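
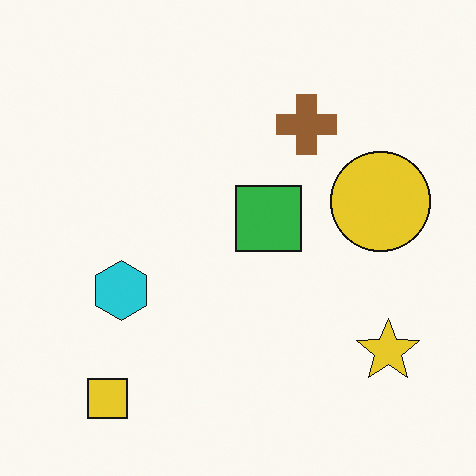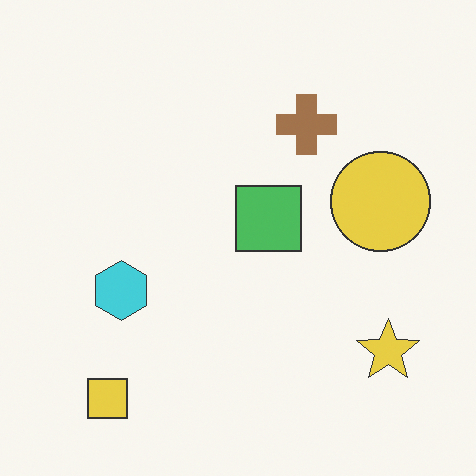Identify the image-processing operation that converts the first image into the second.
The transformation is: given slightly reduced contrast.

Tones are pushed toward mid-grey across the whole image — a global contrast change.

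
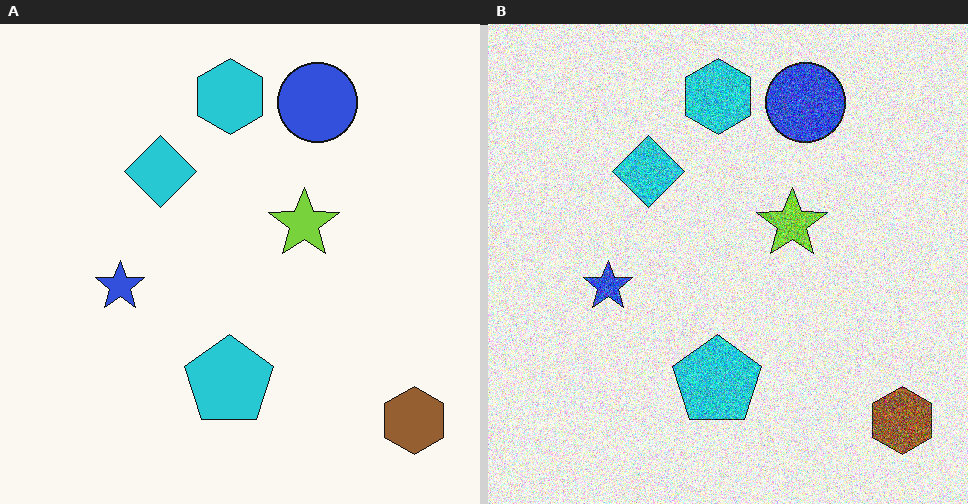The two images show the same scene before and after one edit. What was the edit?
Degraded with a thick layer of grain.

Random speckle covers the whole image, including the flat background.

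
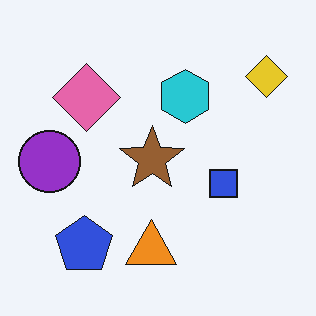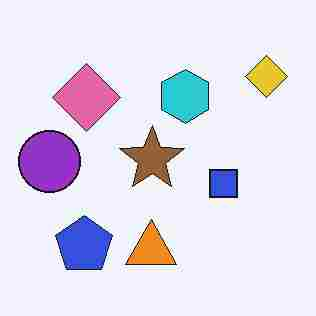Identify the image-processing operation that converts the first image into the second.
The transformation is: degraded with heavy JPEG compression.

Blocky 8×8 compression artifacts appear around shape edges and the flat background shows ringing — characteristic JPEG degradation.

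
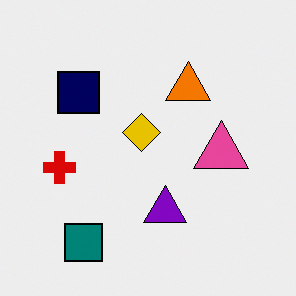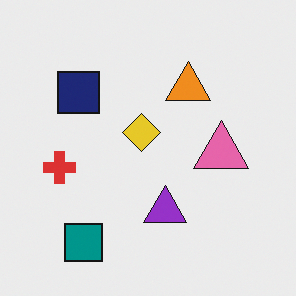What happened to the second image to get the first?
This is the original image given slightly increased contrast.

Tones are pushed away from mid-grey across the whole image — a global contrast change.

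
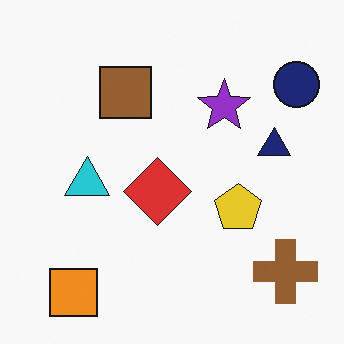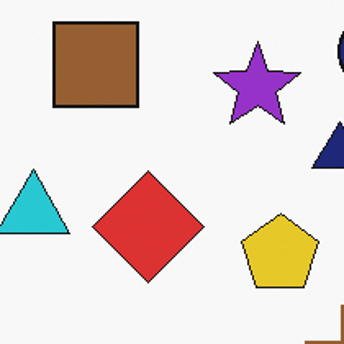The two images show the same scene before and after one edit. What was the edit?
Cropped to a noticeably smaller region and rescaled.

The visible shapes are larger and the field of view is narrower; shapes near the original edges may be partly or wholly outside the frame — a crop-and-rescale.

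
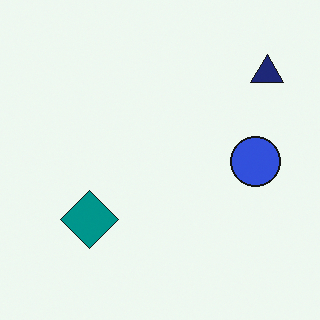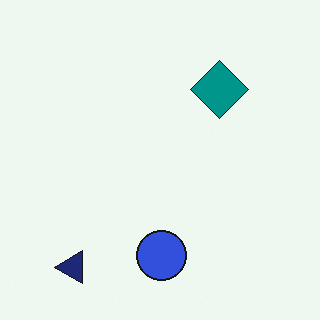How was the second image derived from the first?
Transposed (reflected across the top-left ↔ bottom-right diagonal).

Shapes have swapped their row and column positions — what was in the top-right is now in the bottom-left — a diagonal reflection.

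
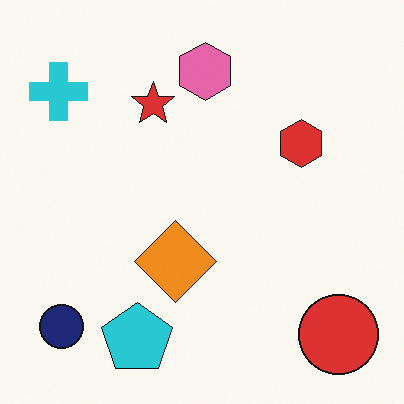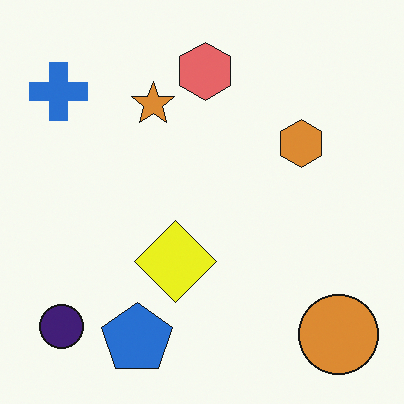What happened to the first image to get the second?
The transformation is: hue-shifted slightly.

Every shape's color has rotated by the same amount around the hue wheel — a uniform hue shift.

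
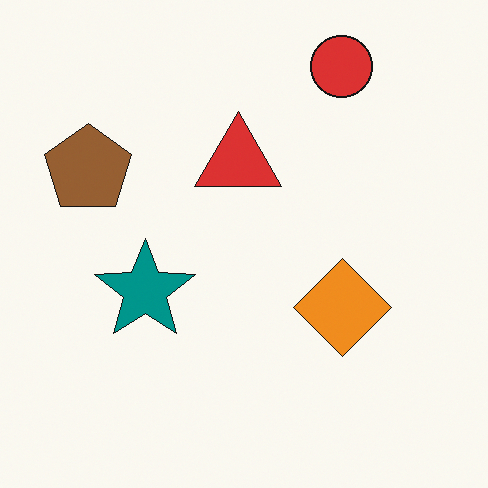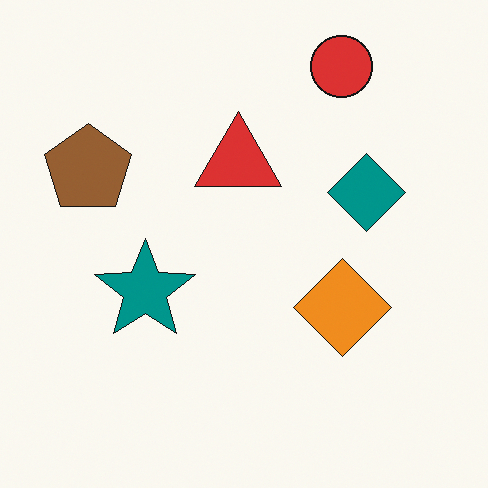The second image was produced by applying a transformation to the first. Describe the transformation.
Overlaid with an additional teal diamond.

A teal diamond appears in the second image that is absent from the first.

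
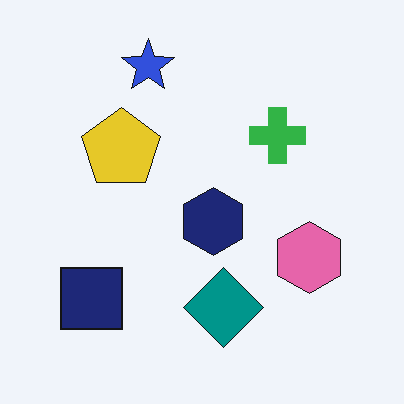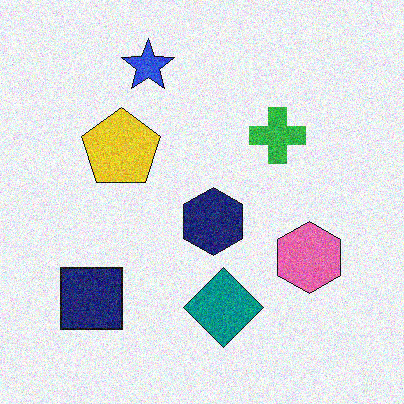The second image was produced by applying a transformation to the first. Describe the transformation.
The image was degraded with moderate additive noise.

Random speckle covers the whole image, including the flat background.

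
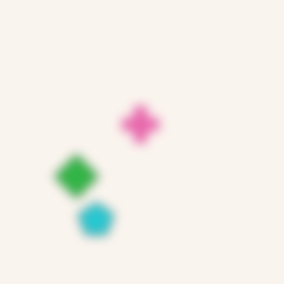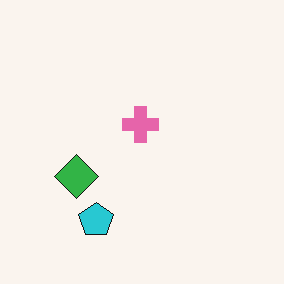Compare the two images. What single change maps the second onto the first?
The image was heavily blurred.

Shape edges and outlines are uniformly softened across the whole image.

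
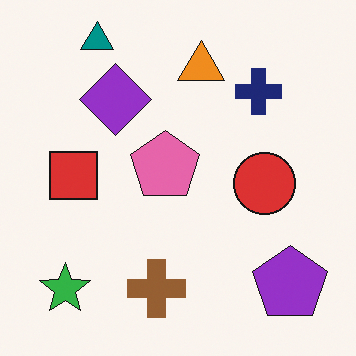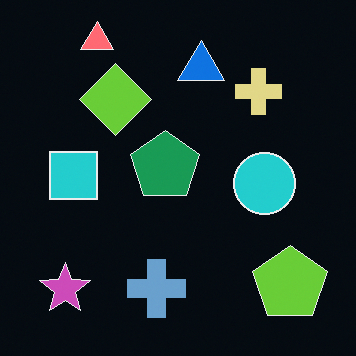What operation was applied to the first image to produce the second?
It was color-inverted (negative).

The light background has become dark and every shape's color is its complement — a photographic negative.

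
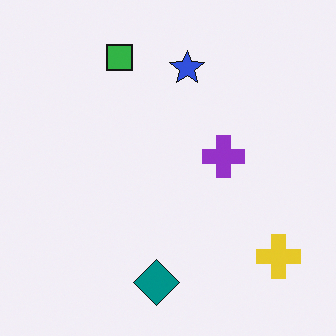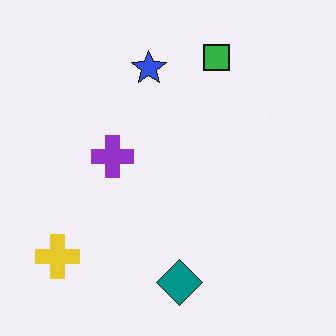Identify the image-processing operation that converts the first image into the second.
The second image is the first flipped horizontally (left ↔ right).

The yellow cross is in the bottom-right of the first image and the bottom-left of the second — shapes on opposite sides of the vertical midline have swapped in a mirror flip.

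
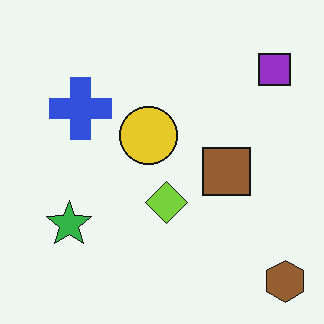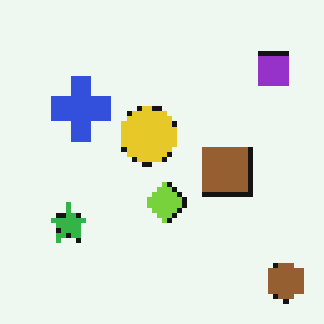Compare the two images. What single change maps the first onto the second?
This is the original image mildly pixelated.

Shapes are reduced to large square blocks; fine edges and outlines are lost — a downscale-then-upscale (mosaic) effect.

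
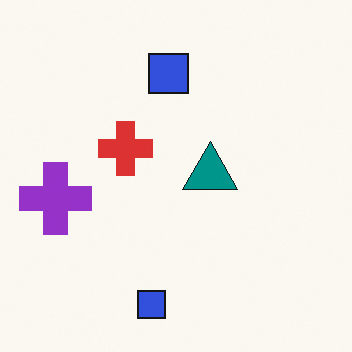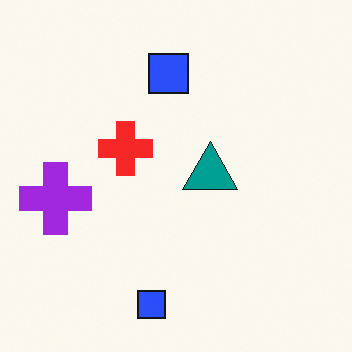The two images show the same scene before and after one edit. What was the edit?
This is the original image slightly oversaturated.

All colors are more vivid — a global saturation change.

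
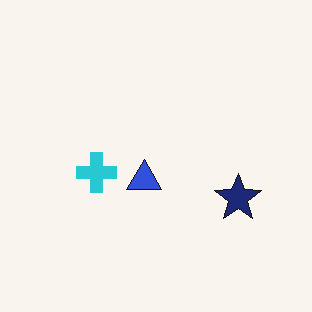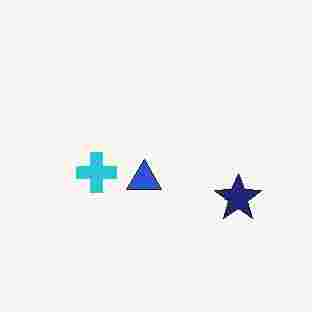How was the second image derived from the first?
Heavily JPEG-compressed with obvious blocking artifacts.

Blocky 8×8 compression artifacts appear around shape edges and the flat background shows ringing — characteristic JPEG degradation.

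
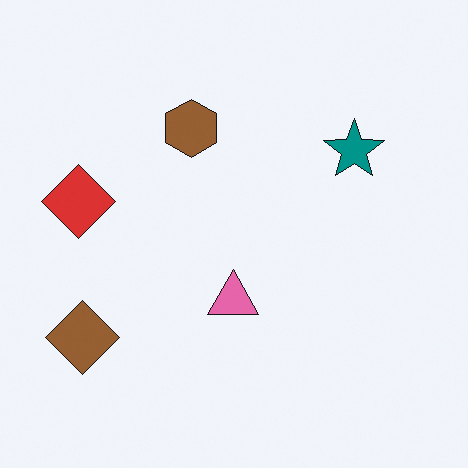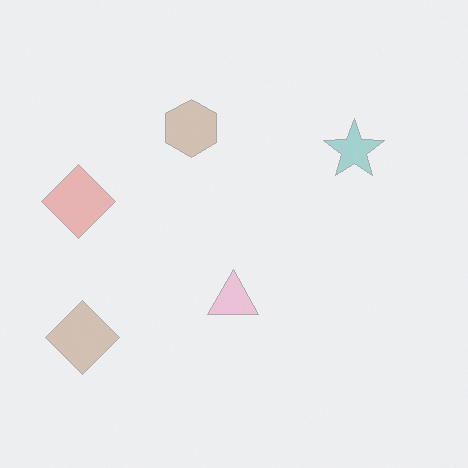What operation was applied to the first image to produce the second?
It was washed out (contrast reduced).

Tones are pushed toward mid-grey across the whole image — a global contrast change.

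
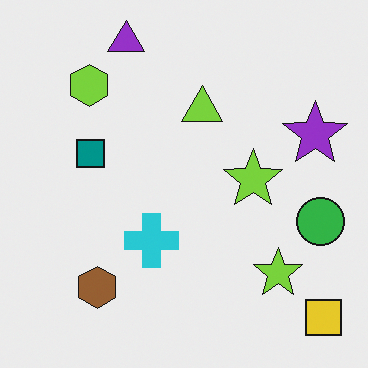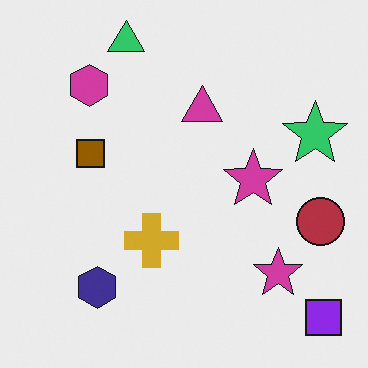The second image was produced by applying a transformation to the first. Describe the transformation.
It was hue-shifted by a large amount.

Every shape's color has rotated by the same amount around the hue wheel — a uniform hue shift.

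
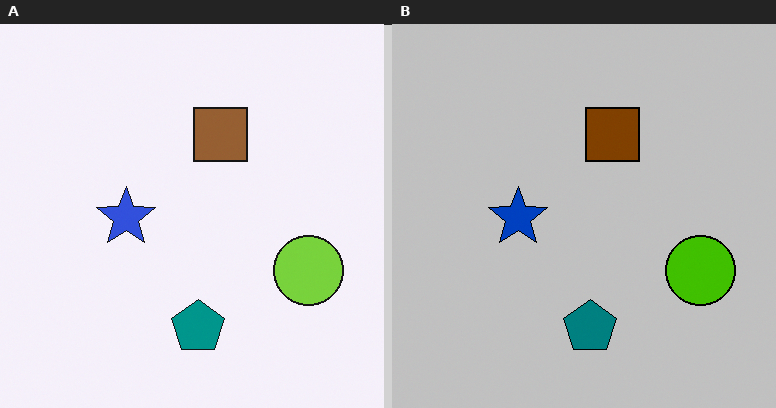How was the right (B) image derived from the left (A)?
Aggressively posterized.

Each flat color has snapped to a coarser quantized level — most visibly, the near-white background has dropped to a flat grey.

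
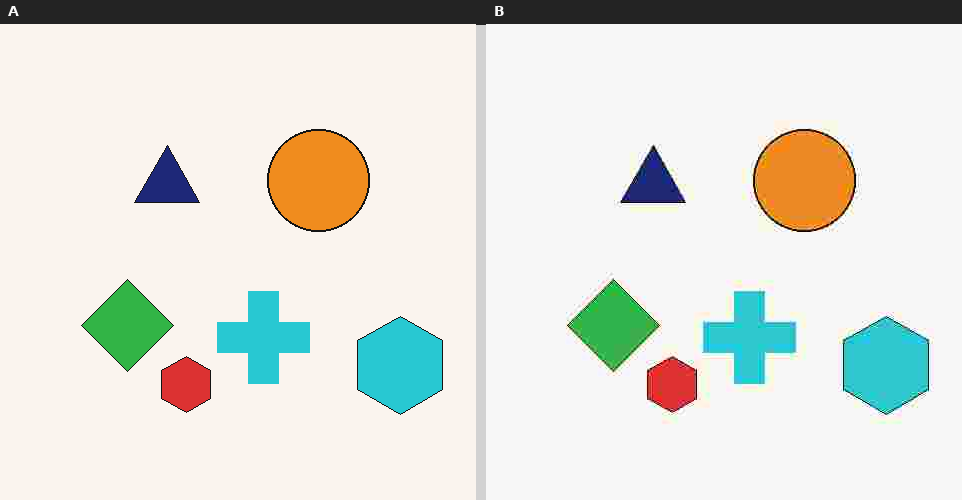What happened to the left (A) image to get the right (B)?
This is the original image heavily JPEG-compressed with obvious blocking artifacts.

Blocky 8×8 compression artifacts appear around shape edges and the flat background shows ringing — characteristic JPEG degradation.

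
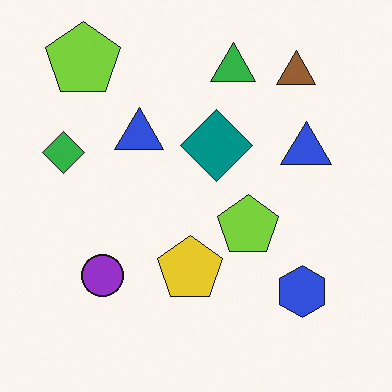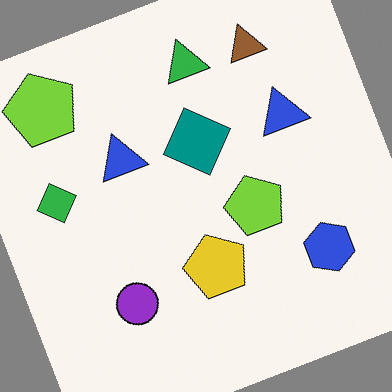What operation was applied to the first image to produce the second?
It was rotated counter-clockwise by a moderate amount.

Every shape is tilted by the same angle and the image corners show triangular fill wedges — a whole-image rotation by a non-right angle.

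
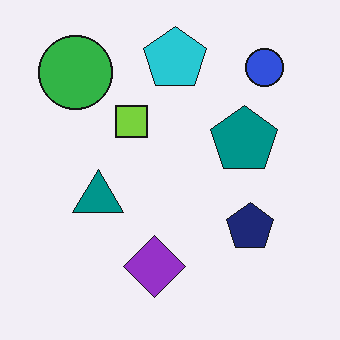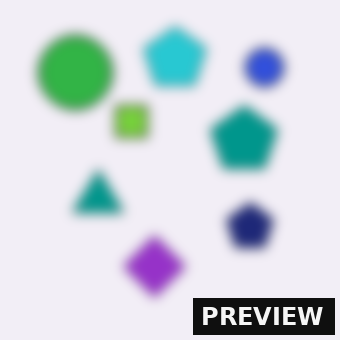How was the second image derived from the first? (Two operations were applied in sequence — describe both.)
The transformation is: strongly gaussian-blurred, then watermarked with the text "PREVIEW" in the lower-right corner.

Shape edges and outlines are uniformly softened across the whole image. A dark label reading "PREVIEW" appears in the lower-right corner.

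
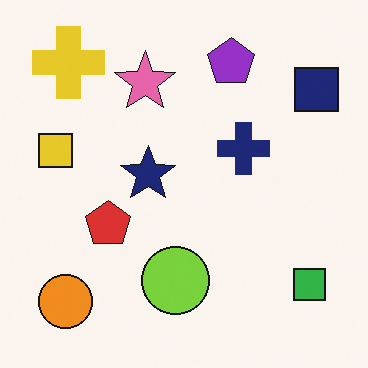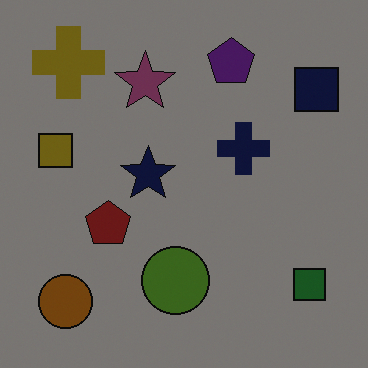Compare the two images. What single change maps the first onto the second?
The image was noticeably darkened.

Every pixel — background and shapes alike — is uniformly darkened.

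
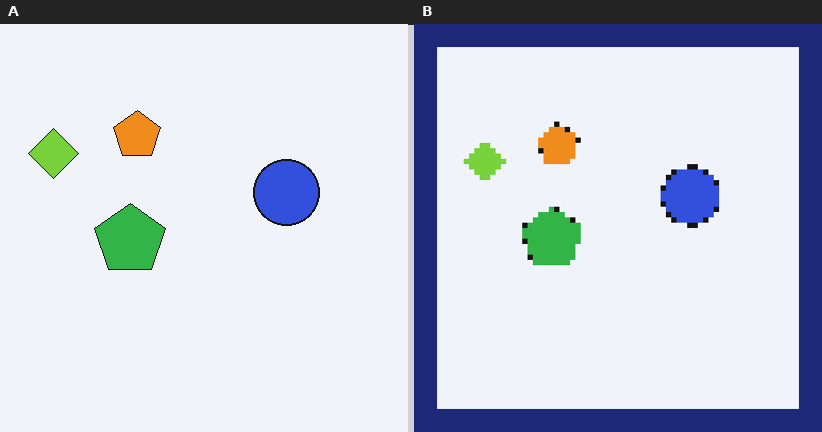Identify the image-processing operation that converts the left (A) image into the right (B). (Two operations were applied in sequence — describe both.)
Moderately pixelated, then framed with a navy border.

Shapes are reduced to large square blocks; fine edges and outlines are lost — a downscale-then-upscale (mosaic) effect. A solid navy frame runs around the edge of the right (B) image, with the content slightly shrunk inside it.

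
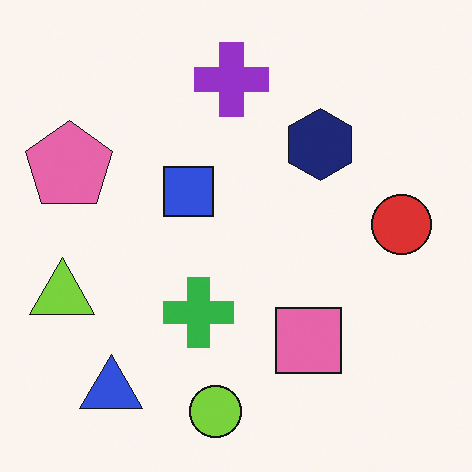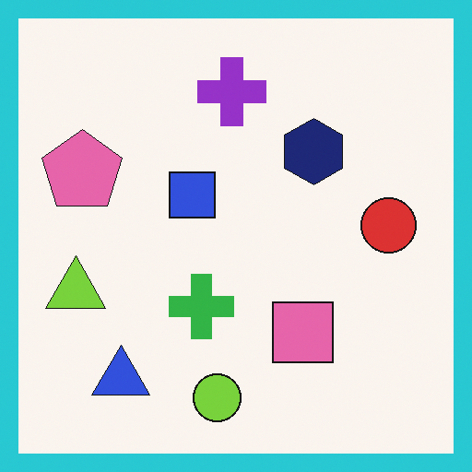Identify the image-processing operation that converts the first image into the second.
It was framed with a cyan border.

A solid cyan frame runs around the edge of the second image, with the content slightly shrunk inside it.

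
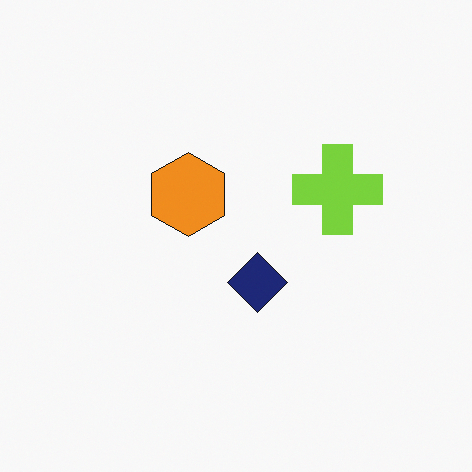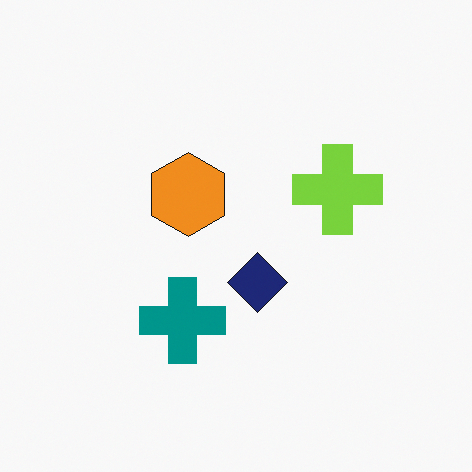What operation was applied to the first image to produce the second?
The image was overlaid with an additional teal cross.

A teal cross appears in the second image that is absent from the first.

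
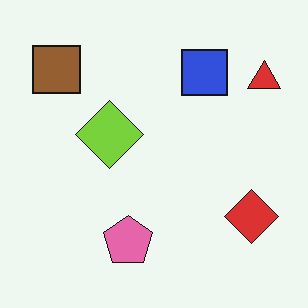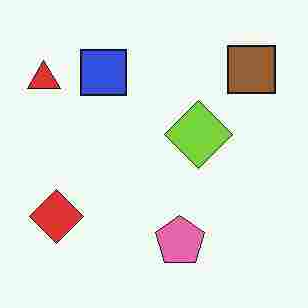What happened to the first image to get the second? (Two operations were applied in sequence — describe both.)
The transformation is: degraded with heavy JPEG compression, then flipped horizontally (left ↔ right).

Blocky 8×8 compression artifacts appear around shape edges and the flat background shows ringing — characteristic JPEG degradation. The red triangle is in the top-right of the first image and the top-left of the second — shapes on opposite sides of the vertical midline have swapped in a mirror flip.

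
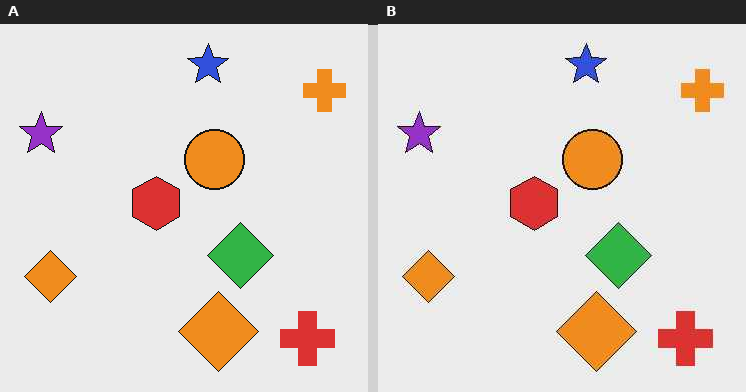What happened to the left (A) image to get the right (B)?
It was JPEG-compressed with visible artifacts.

Blocky 8×8 compression artifacts appear around shape edges and the flat background shows ringing — characteristic JPEG degradation.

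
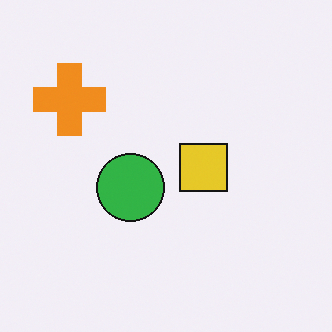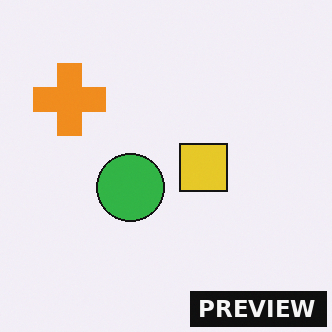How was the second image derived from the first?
The second image is the first watermarked with the text "PREVIEW" in the lower-right corner.

A dark label reading "PREVIEW" appears in the lower-right corner.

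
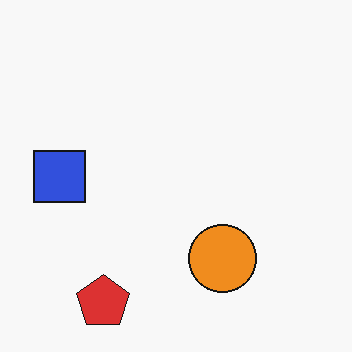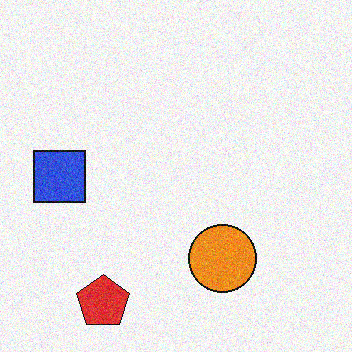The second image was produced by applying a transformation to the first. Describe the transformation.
It was degraded with visible gaussian noise.

Random speckle covers the whole image, including the flat background.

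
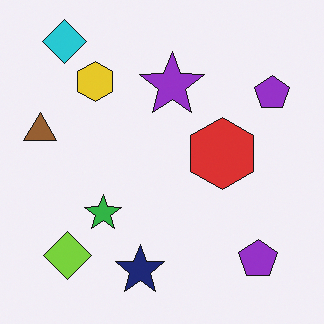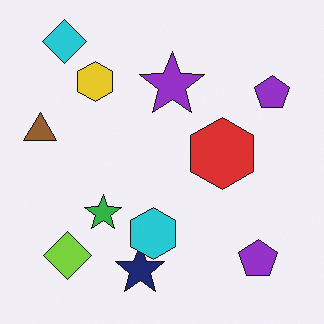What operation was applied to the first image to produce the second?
This is the original image overlaid with an additional cyan hexagon.

A cyan hexagon appears in the second image that is absent from the first.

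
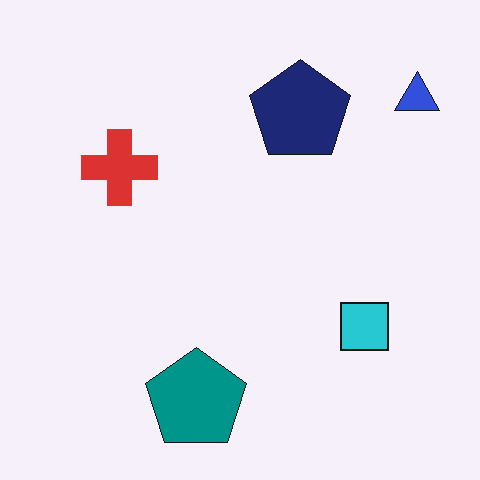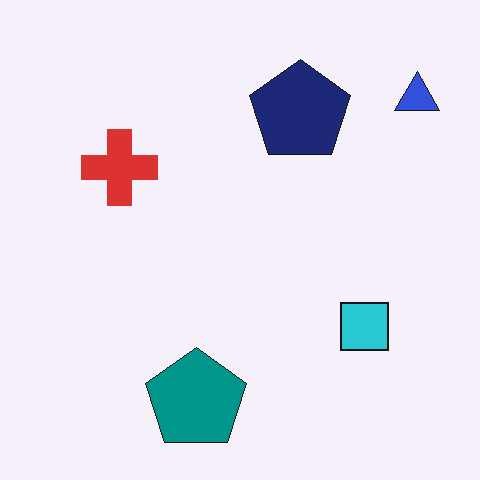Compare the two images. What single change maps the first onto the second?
Given moderate JPEG compression.

Blocky 8×8 compression artifacts appear around shape edges and the flat background shows ringing — characteristic JPEG degradation.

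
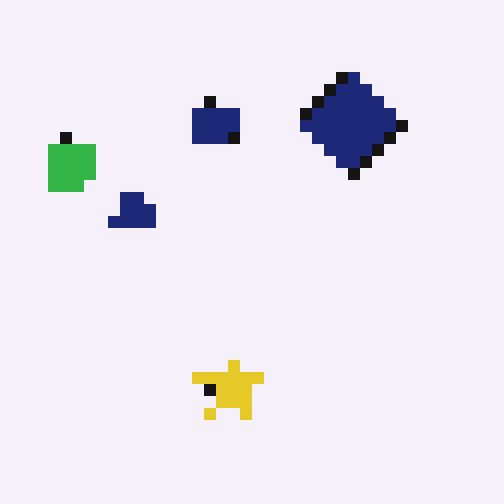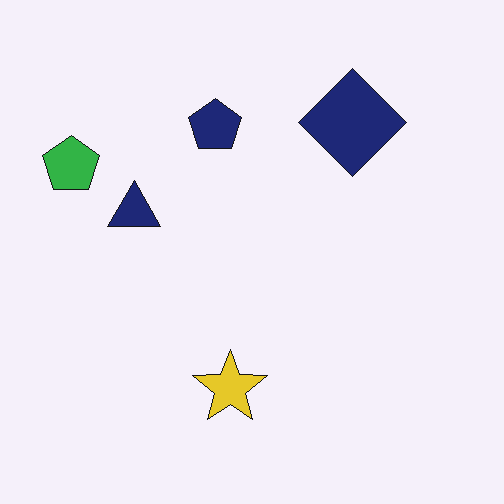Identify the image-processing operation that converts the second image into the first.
The first image is the second heavily pixelated into large blocks.

Shapes are reduced to large square blocks; fine edges and outlines are lost — a downscale-then-upscale (mosaic) effect.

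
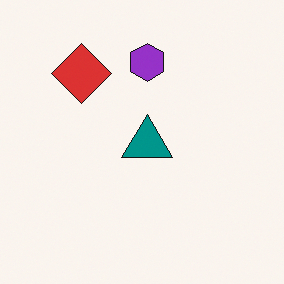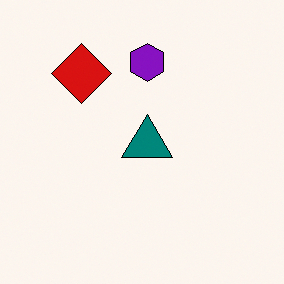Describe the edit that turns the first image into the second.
The transformation is: given slightly increased contrast.

Tones are pushed away from mid-grey across the whole image — a global contrast change.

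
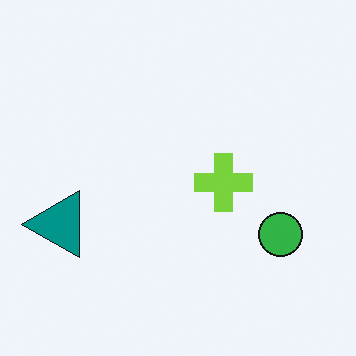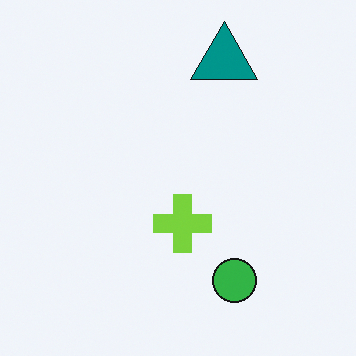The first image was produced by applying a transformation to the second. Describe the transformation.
It was transposed (reflected across the top-left ↔ bottom-right diagonal).

Shapes have swapped their row and column positions — what was in the top-right is now in the bottom-left — a diagonal reflection.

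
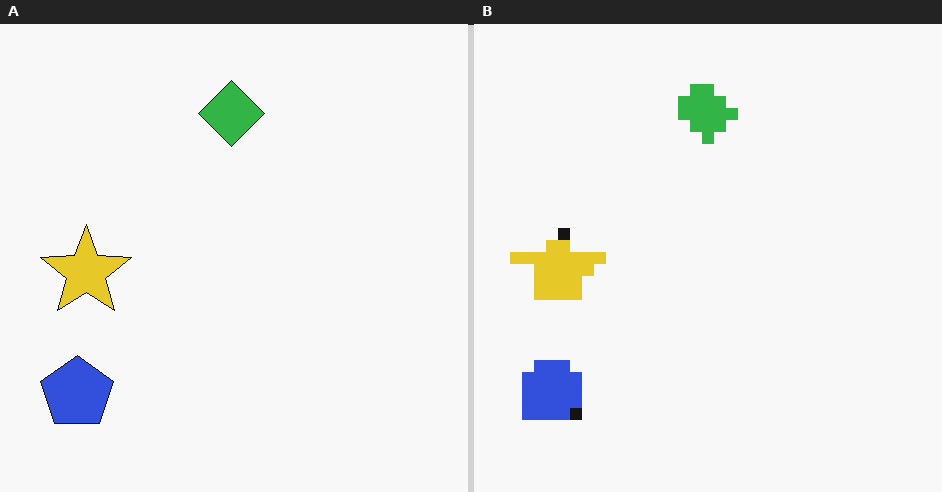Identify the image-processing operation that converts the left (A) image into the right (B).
The right (B) image is the left (A) heavily pixelated into large blocks.

Shapes are reduced to large square blocks; fine edges and outlines are lost — a downscale-then-upscale (mosaic) effect.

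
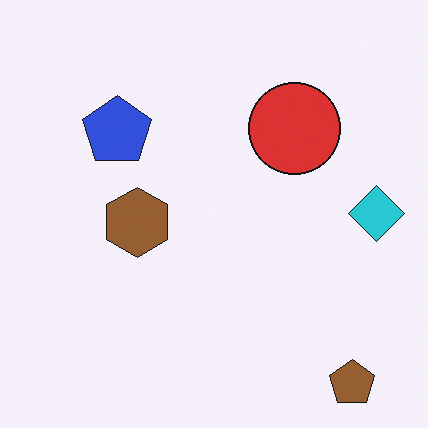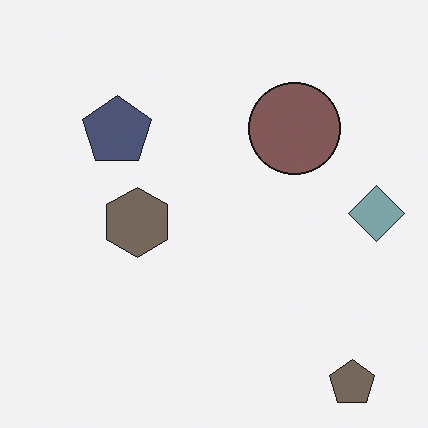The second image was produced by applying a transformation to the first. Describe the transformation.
The transformation is: heavily desaturated.

All colors are more muted and greyish — a global saturation change.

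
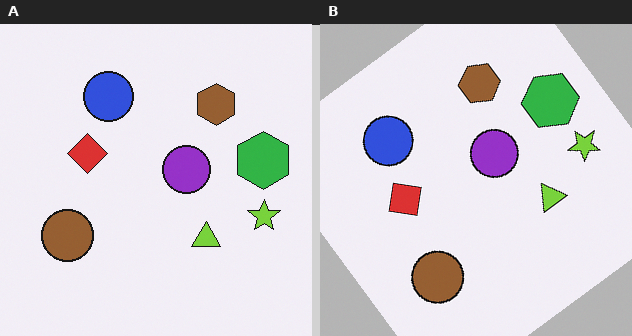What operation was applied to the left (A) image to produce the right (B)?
The right (B) image is the left (A) rotated counter-clockwise by a large amount — several tens of degrees.

Every shape is tilted by the same angle and the image corners show triangular fill wedges — a whole-image rotation by a non-right angle.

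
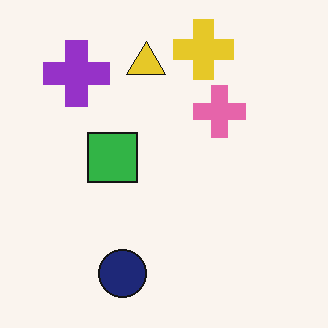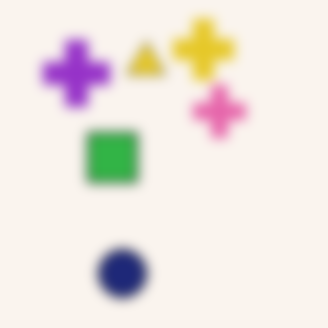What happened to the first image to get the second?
Strongly gaussian-blurred.

Shape edges and outlines are uniformly softened across the whole image.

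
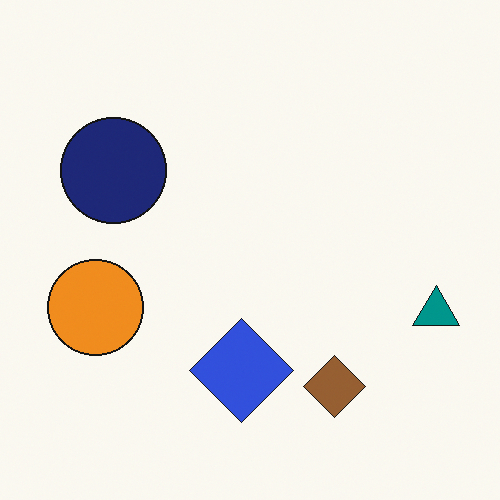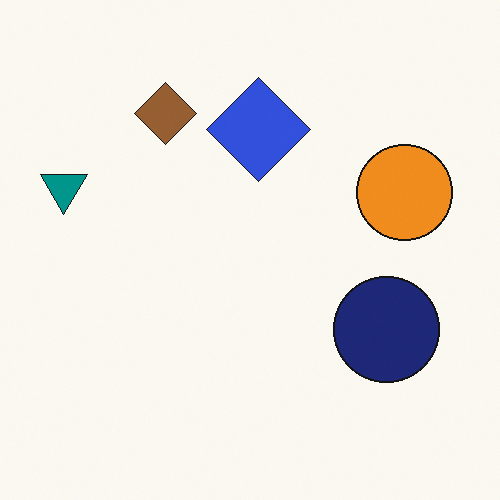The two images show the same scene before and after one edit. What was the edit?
Rotated 180°.

The teal triangle sits in the right of the first image and the left of the second — consistent with a whole-image 180° rotation.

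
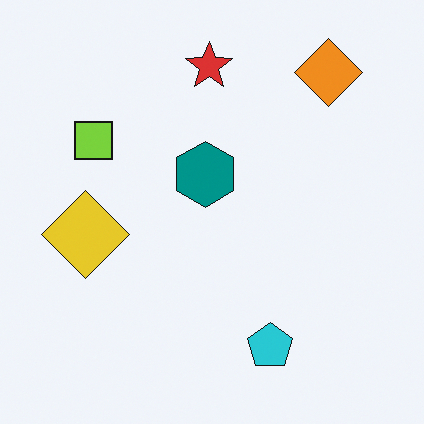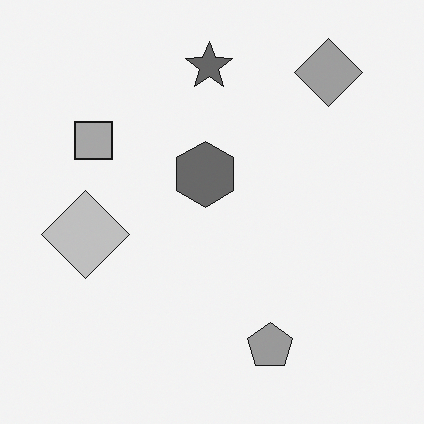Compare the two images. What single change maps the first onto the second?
The image was converted to grayscale.

All color is removed — every shape is now a shade of grey.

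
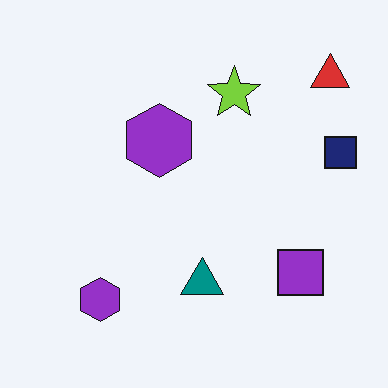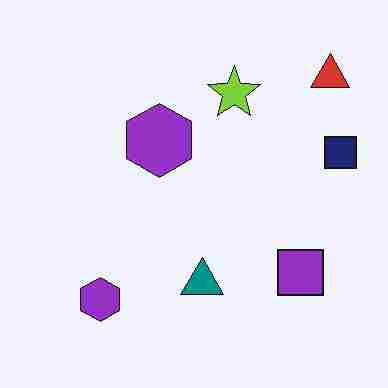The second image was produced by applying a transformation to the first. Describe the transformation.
The image was degraded with heavy JPEG compression.

Blocky 8×8 compression artifacts appear around shape edges and the flat background shows ringing — characteristic JPEG degradation.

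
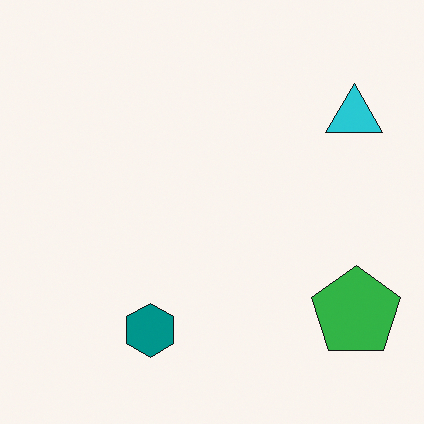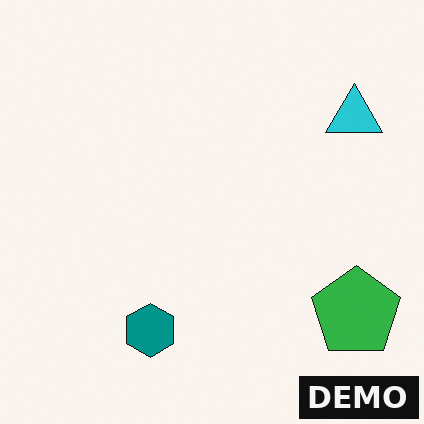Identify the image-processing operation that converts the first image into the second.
The second image is the first watermarked with the text "DEMO" in the lower-right corner.

A dark label reading "DEMO" appears in the lower-right corner.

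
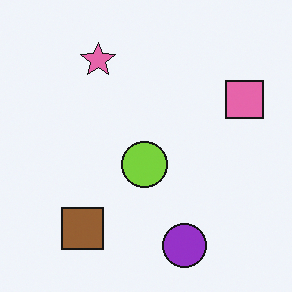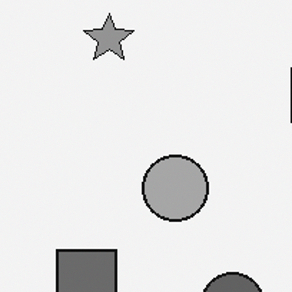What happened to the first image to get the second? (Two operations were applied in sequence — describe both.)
It was converted to grayscale, then cropped to a modestly smaller region and rescaled.

All color is removed — every shape is now a shade of grey. The visible shapes are larger and the field of view is narrower; shapes near the original edges may be partly or wholly outside the frame — a crop-and-rescale.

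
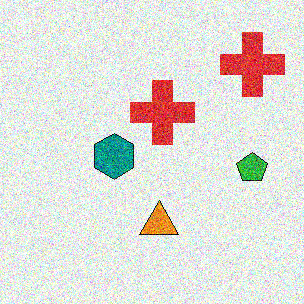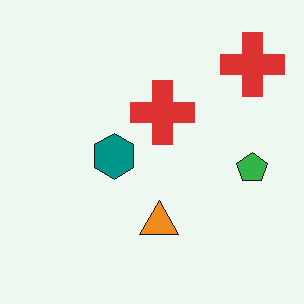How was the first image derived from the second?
The image was degraded with a thick layer of grain.

Random speckle covers the whole image, including the flat background.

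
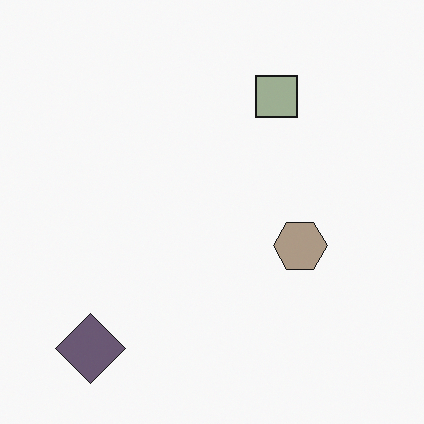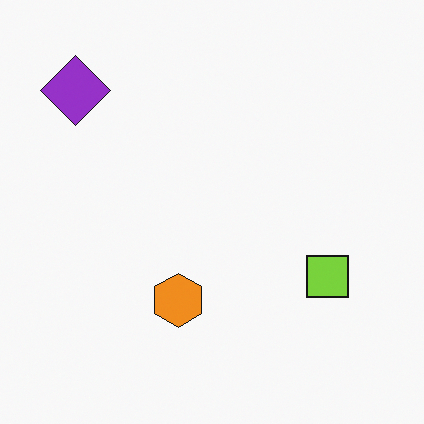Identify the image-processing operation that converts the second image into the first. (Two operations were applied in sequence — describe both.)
The transformation is: heavily desaturated, then rotated 90° counter-clockwise.

All colors are more muted and greyish — a global saturation change. The purple diamond sits in the top-left of the second image and the bottom-left of the first — consistent with a whole-image 90° counter-clockwise rotation.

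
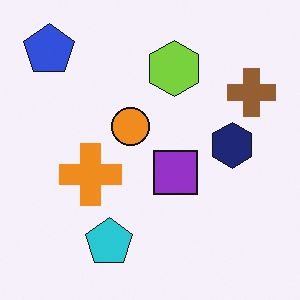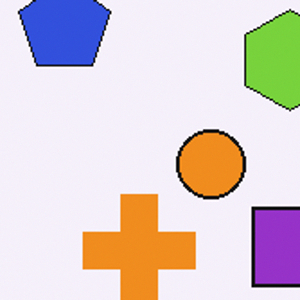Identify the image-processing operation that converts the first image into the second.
The image was cropped to a noticeably smaller region and rescaled.

The visible shapes are larger and the field of view is narrower; shapes near the original edges may be partly or wholly outside the frame — a crop-and-rescale.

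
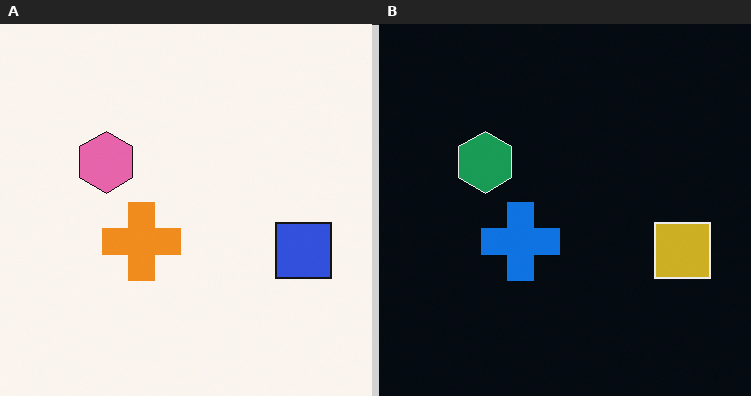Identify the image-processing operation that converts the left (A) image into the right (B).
The transformation is: color-inverted (negative).

The light background has become dark and every shape's color is its complement — a photographic negative.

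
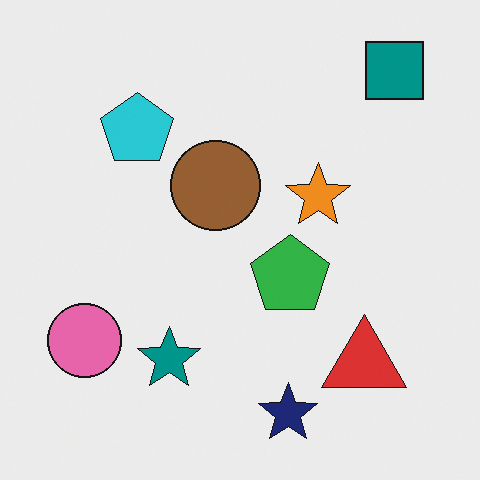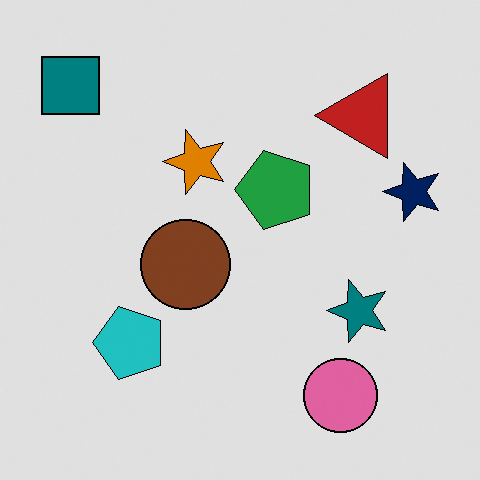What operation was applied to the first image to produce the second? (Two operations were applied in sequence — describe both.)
The second image is the first rotated 90° counter-clockwise, then posterized to a reduced palette.

The teal square sits in the top-right of the first image and the top-left of the second — consistent with a whole-image 90° counter-clockwise rotation. Each flat color has snapped to a coarser quantized level — most visibly, the near-white background has dropped to a flat grey.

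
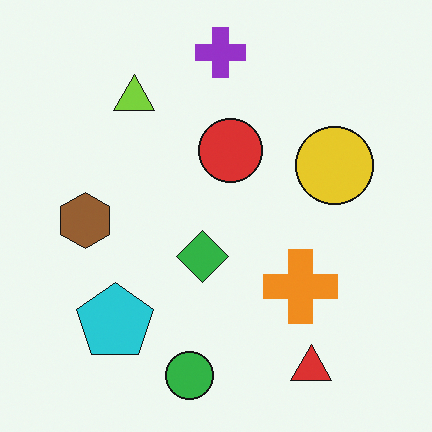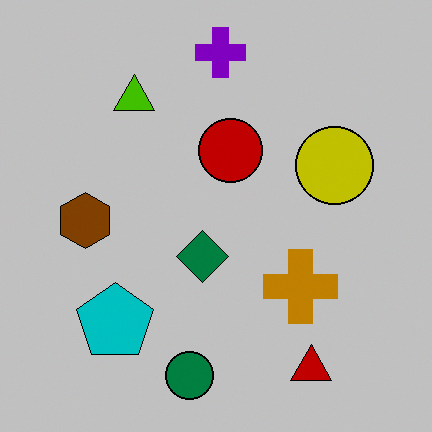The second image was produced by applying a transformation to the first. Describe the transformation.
The transformation is: heavily posterized to just a handful of flat colors.

Each flat color has snapped to a coarser quantized level — most visibly, the near-white background has dropped to a flat grey.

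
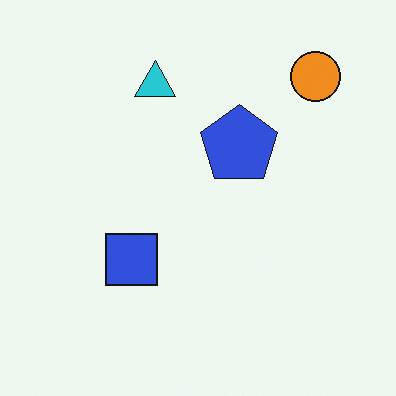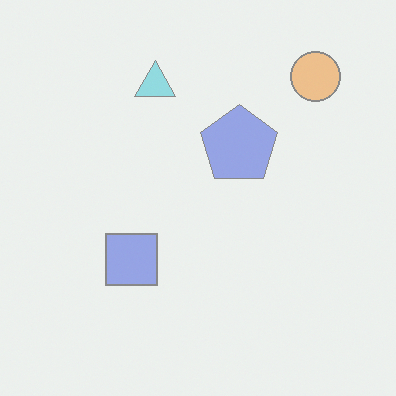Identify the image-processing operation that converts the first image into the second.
The image was given much lower contrast.

Tones are pushed toward mid-grey across the whole image — a global contrast change.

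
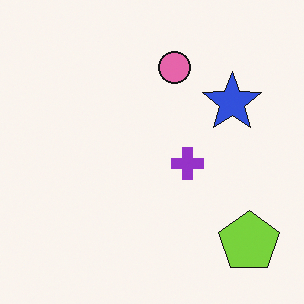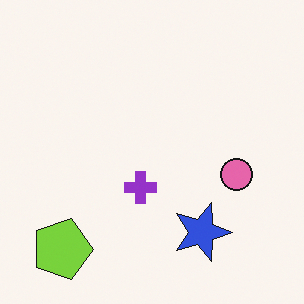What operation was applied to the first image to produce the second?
This is the original image rotated 90° clockwise.

The lime pentagon sits in the bottom-right of the first image and the bottom-left of the second — consistent with a whole-image 90° clockwise rotation.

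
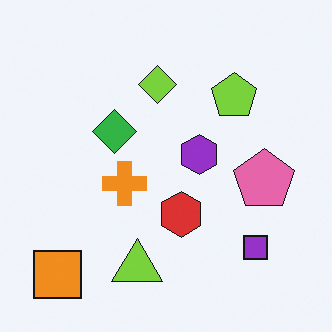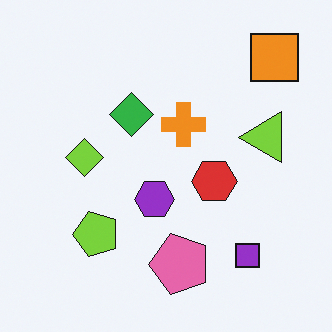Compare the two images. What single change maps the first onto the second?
It was transposed (reflected across the top-left ↔ bottom-right diagonal).

Shapes have swapped their row and column positions — what was in the top-right is now in the bottom-left — a diagonal reflection.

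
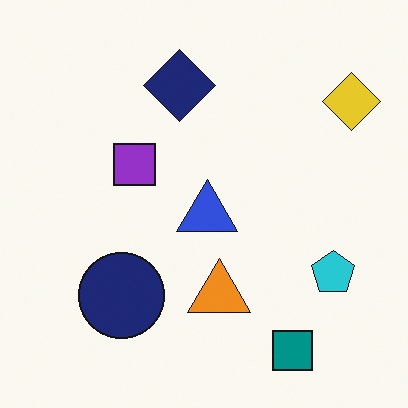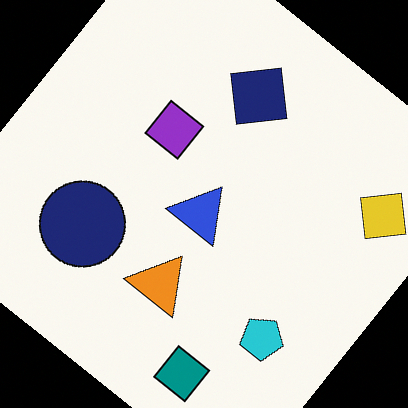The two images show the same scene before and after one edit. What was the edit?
The image was rotated clockwise by a large amount — several tens of degrees.

Every shape is tilted by the same angle and the image corners show triangular fill wedges — a whole-image rotation by a non-right angle.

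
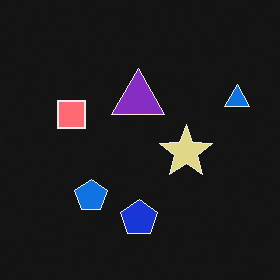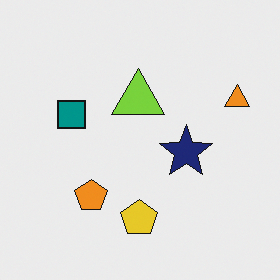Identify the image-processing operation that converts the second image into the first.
The transformation is: color-inverted (negative).

The light background has become dark and every shape's color is its complement — a photographic negative.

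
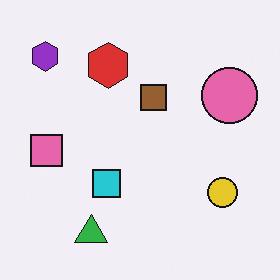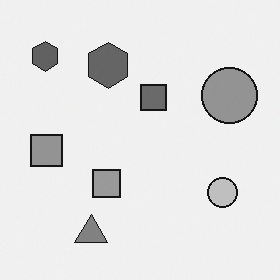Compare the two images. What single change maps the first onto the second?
The transformation is: converted to grayscale.

All color is removed — every shape is now a shade of grey.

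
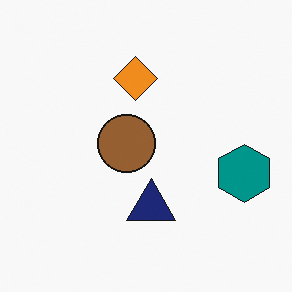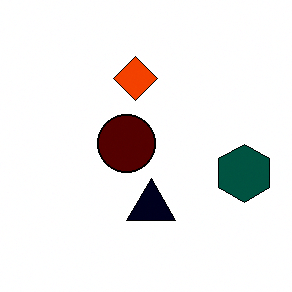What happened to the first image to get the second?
It was boosted in contrast.

Tones are pushed away from mid-grey across the whole image — a global contrast change.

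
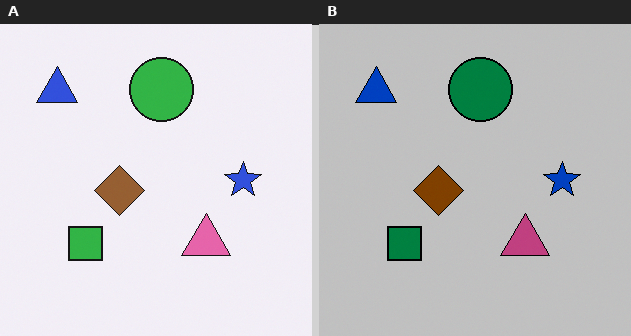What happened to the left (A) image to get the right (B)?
It was heavily posterized to just a handful of flat colors.

Each flat color has snapped to a coarser quantized level — most visibly, the near-white background has dropped to a flat grey.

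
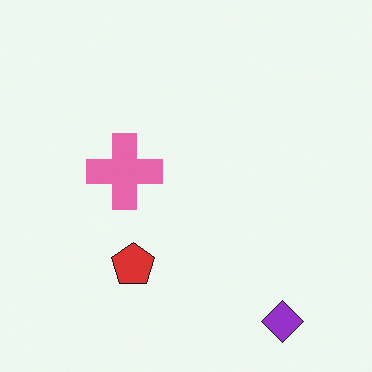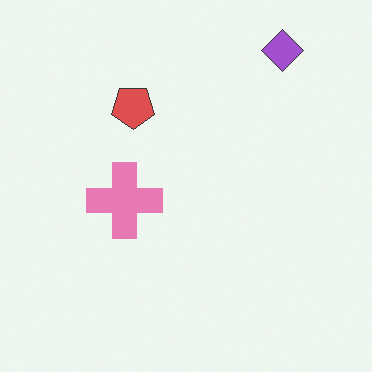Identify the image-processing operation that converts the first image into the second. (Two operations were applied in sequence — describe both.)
The image was given slightly reduced contrast, then flipped vertically (top ↔ bottom).

Tones are pushed toward mid-grey across the whole image — a global contrast change. The purple diamond is in the bottom-right of the first image and the top-right of the second — shapes on opposite sides of the horizontal midline have swapped in a mirror flip.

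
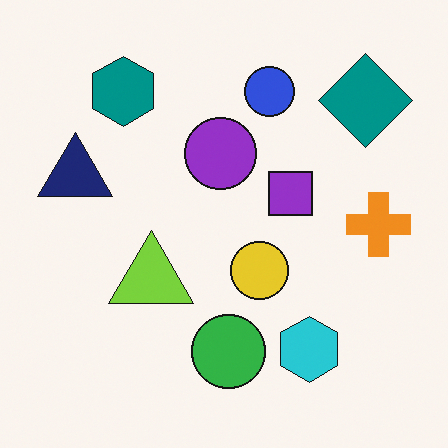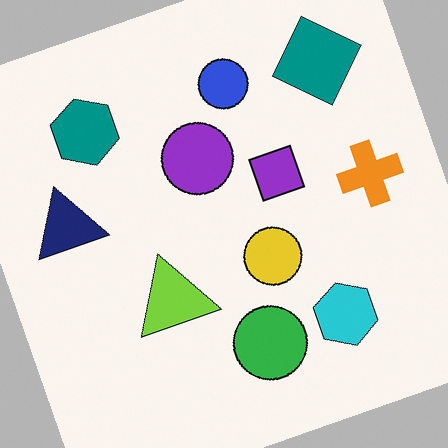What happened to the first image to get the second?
The transformation is: rotated counter-clockwise by a moderate amount.

Every shape is tilted by the same angle and the image corners show triangular fill wedges — a whole-image rotation by a non-right angle.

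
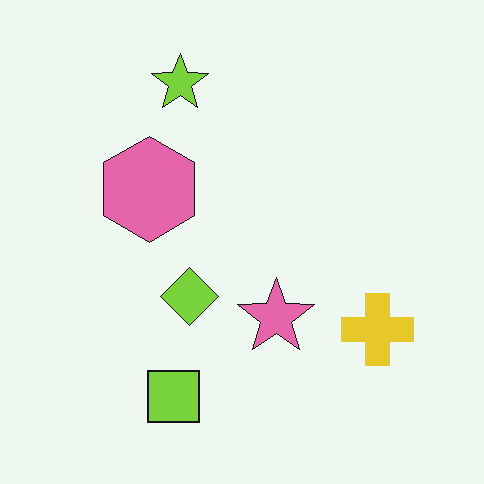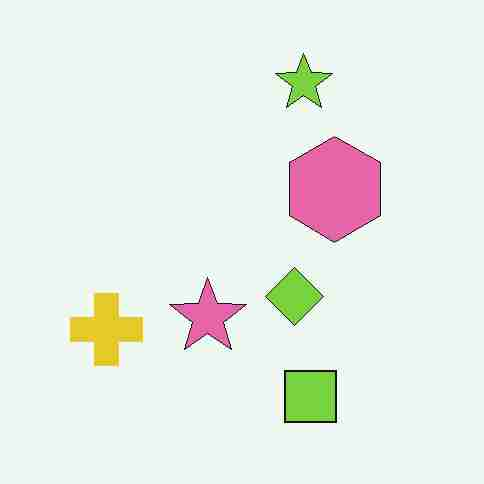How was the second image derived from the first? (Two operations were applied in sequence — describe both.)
Flipped horizontally (left ↔ right), then heavily JPEG-compressed with obvious blocking artifacts.

The yellow cross is in the bottom-right of the first image and the bottom-left of the second — shapes on opposite sides of the vertical midline have swapped in a mirror flip. Blocky 8×8 compression artifacts appear around shape edges and the flat background shows ringing — characteristic JPEG degradation.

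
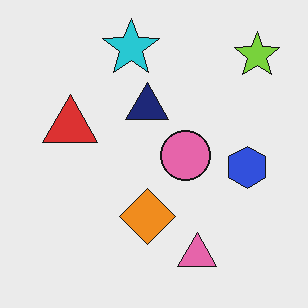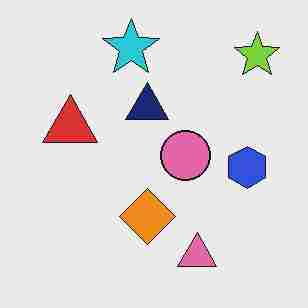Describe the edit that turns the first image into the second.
Heavily JPEG-compressed with obvious blocking artifacts.

Blocky 8×8 compression artifacts appear around shape edges and the flat background shows ringing — characteristic JPEG degradation.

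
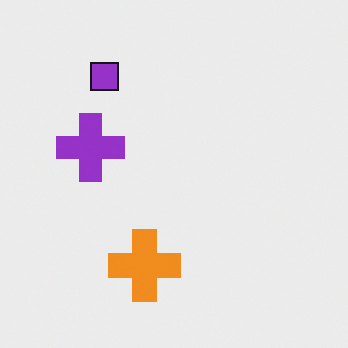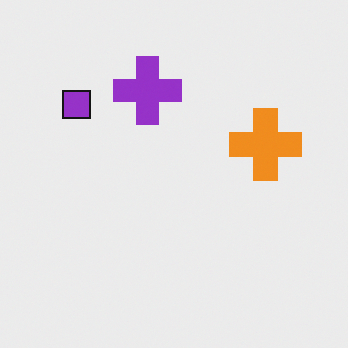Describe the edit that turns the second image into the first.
The transformation is: transposed (reflected across the top-left ↔ bottom-right diagonal).

Shapes have swapped their row and column positions — what was in the top-right is now in the bottom-left — a diagonal reflection.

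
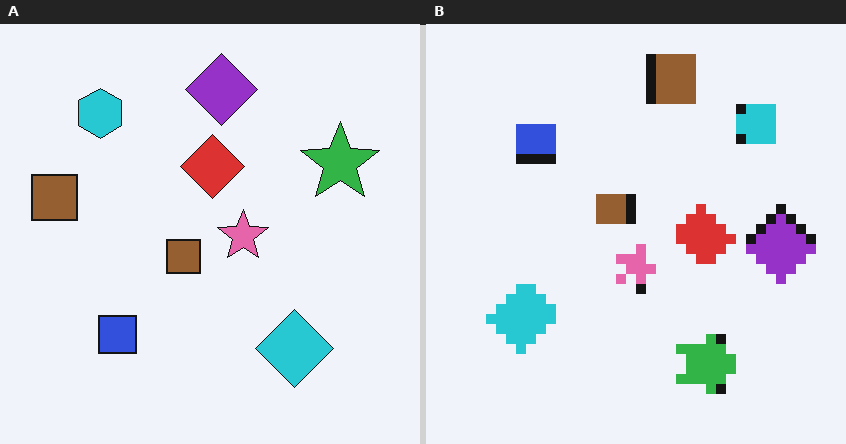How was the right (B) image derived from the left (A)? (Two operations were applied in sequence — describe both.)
The image was heavily pixelated into large blocks, then rotated 90° clockwise.

Shapes are reduced to large square blocks; fine edges and outlines are lost — a downscale-then-upscale (mosaic) effect. The cyan hexagon sits in the top-left of the left (A) image and the top-right of the right (B) — consistent with a whole-image 90° clockwise rotation.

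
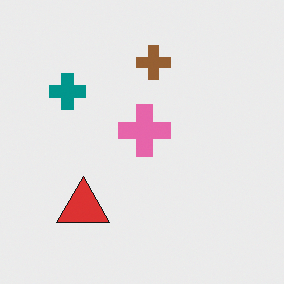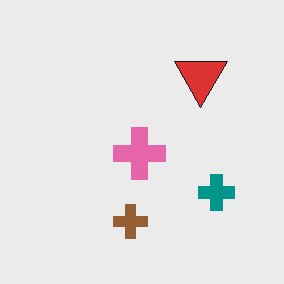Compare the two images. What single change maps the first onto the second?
This is the original image rotated 180°.

The teal cross sits in the top-left of the first image and the bottom-right of the second — consistent with a whole-image 180° rotation.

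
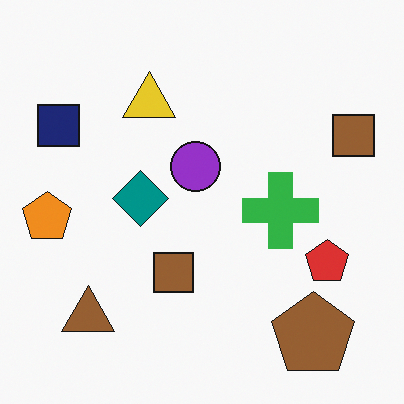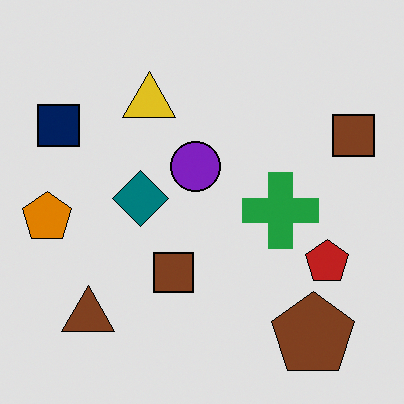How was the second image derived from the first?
It was moderately posterized.

Each flat color has snapped to a coarser quantized level — most visibly, the near-white background has dropped to a flat grey.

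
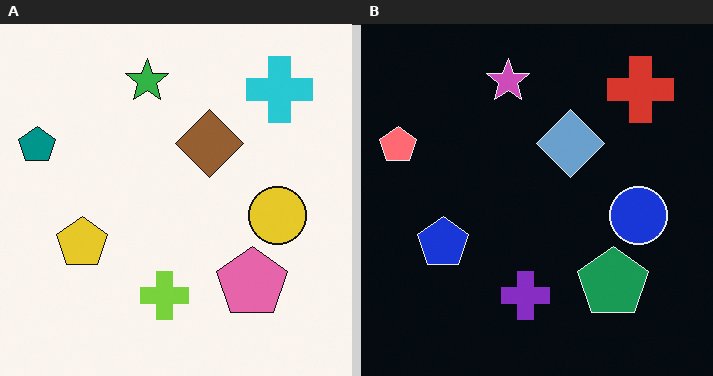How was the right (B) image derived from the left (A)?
The image was color-inverted (negative).

The light background has become dark and every shape's color is its complement — a photographic negative.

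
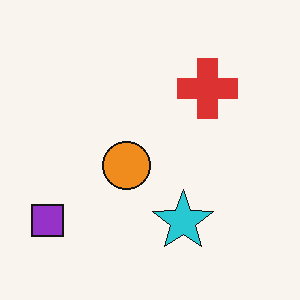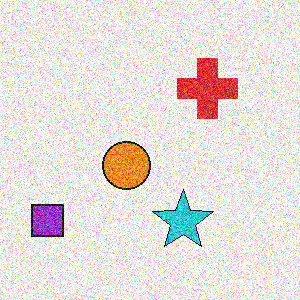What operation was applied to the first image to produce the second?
This is the original image degraded with a thick layer of grain.

Random speckle covers the whole image, including the flat background.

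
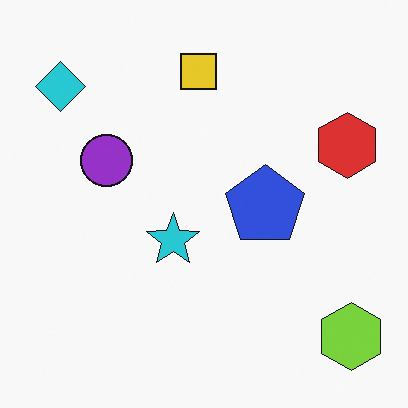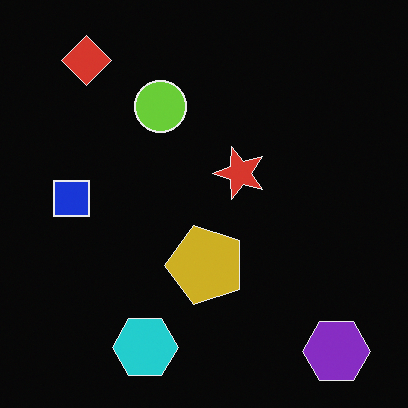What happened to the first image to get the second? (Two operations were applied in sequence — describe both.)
The second image is the first transposed (reflected across the top-left ↔ bottom-right diagonal), then color-inverted (negative).

Shapes have swapped their row and column positions — what was in the top-right is now in the bottom-left — a diagonal reflection. The light background has become dark and every shape's color is its complement — a photographic negative.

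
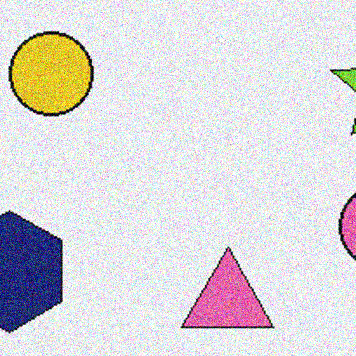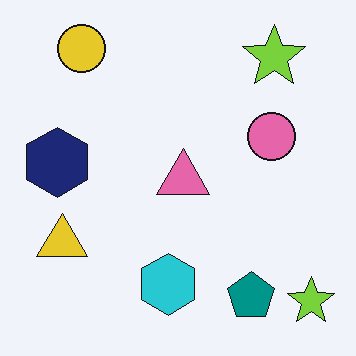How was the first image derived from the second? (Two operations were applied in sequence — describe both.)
Cropped tightly and scaled back up, then degraded with strong gaussian noise.

The visible shapes are larger and the field of view is narrower; shapes near the original edges may be partly or wholly outside the frame — a crop-and-rescale. Random speckle covers the whole image, including the flat background.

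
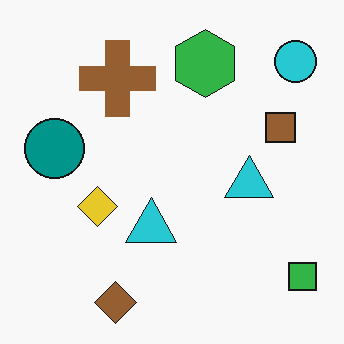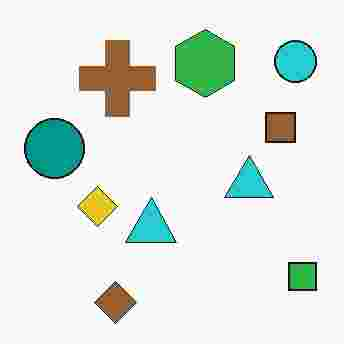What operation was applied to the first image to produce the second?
The transformation is: heavily JPEG-compressed with obvious blocking artifacts.

Blocky 8×8 compression artifacts appear around shape edges and the flat background shows ringing — characteristic JPEG degradation.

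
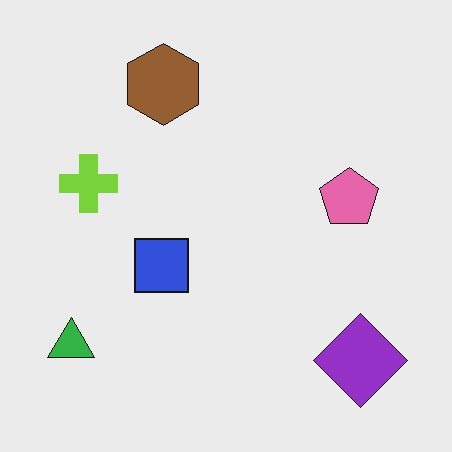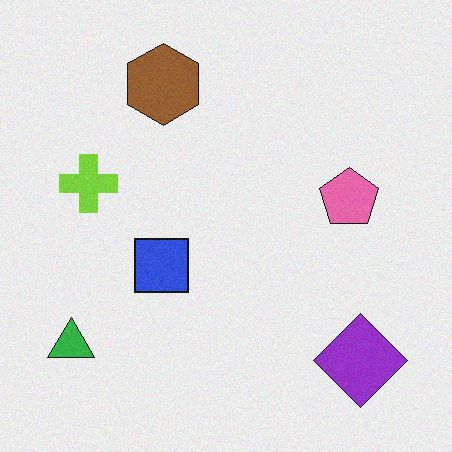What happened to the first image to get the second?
It was degraded with light additive noise.

Random speckle covers the whole image, including the flat background.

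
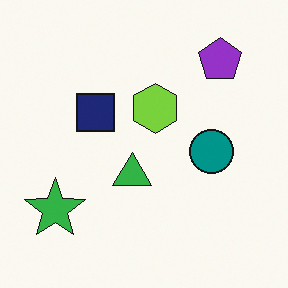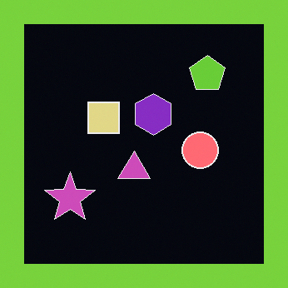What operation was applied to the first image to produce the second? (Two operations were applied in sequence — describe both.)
The image was color-inverted (negative), then framed with a lime border.

The light background has become dark and every shape's color is its complement — a photographic negative. A solid lime frame runs around the edge of the second image, with the content slightly shrunk inside it.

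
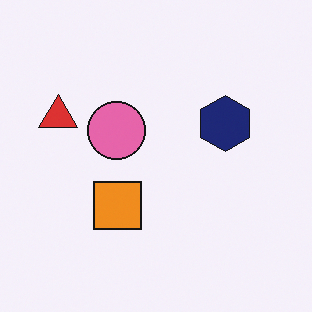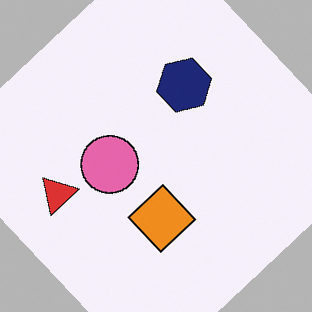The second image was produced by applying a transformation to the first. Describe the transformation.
This is the original image rotated counter-clockwise by a large amount — several tens of degrees.

Every shape is tilted by the same angle and the image corners show triangular fill wedges — a whole-image rotation by a non-right angle.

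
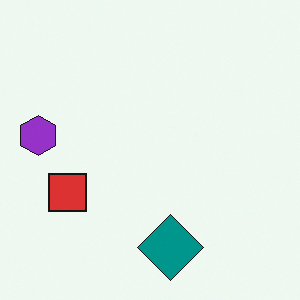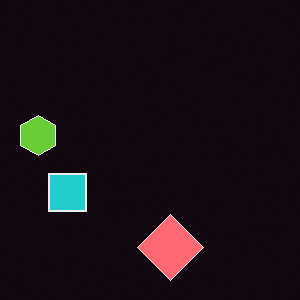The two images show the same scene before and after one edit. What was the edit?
Color-inverted (negative).

The light background has become dark and every shape's color is its complement — a photographic negative.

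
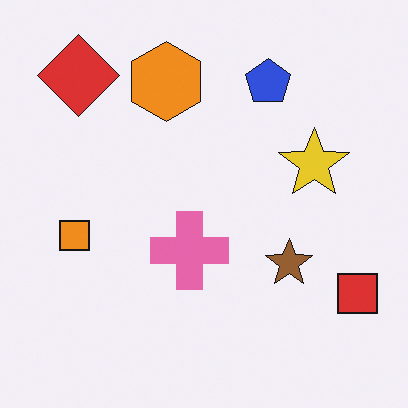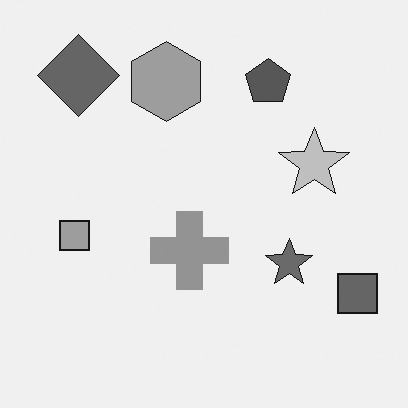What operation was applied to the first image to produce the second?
The image was converted to grayscale.

All color is removed — every shape is now a shade of grey.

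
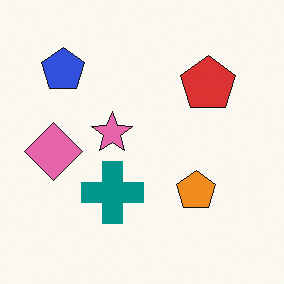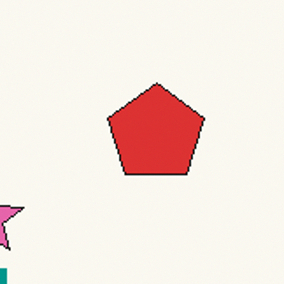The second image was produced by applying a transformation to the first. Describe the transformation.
The image was cropped tightly and scaled back up.

The visible shapes are larger and the field of view is narrower; shapes near the original edges may be partly or wholly outside the frame — a crop-and-rescale.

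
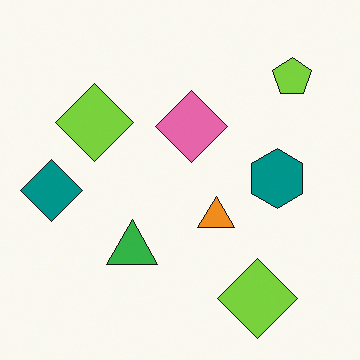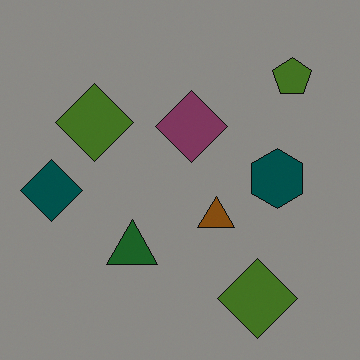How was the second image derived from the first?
The image was substantially darkened.

Every pixel — background and shapes alike — is uniformly darkened.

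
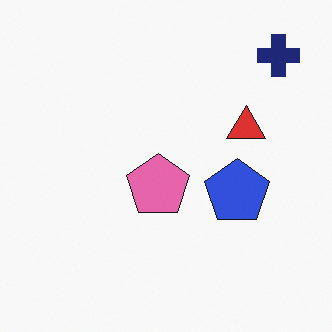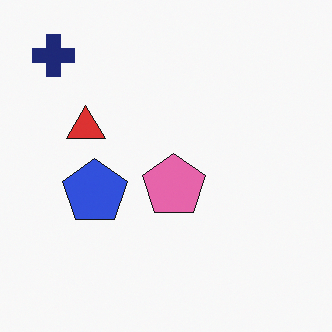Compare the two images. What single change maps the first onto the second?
The transformation is: flipped horizontally (left ↔ right).

The navy cross is in the top-right of the first image and the top-left of the second — shapes on opposite sides of the vertical midline have swapped in a mirror flip.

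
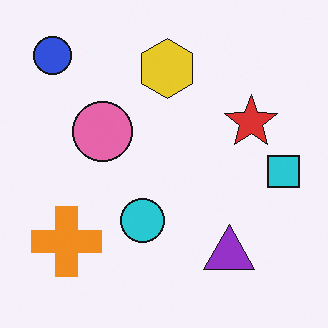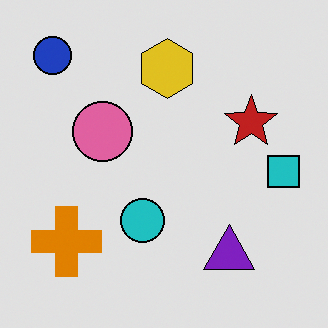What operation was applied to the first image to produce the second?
It was moderately posterized.

Each flat color has snapped to a coarser quantized level — most visibly, the near-white background has dropped to a flat grey.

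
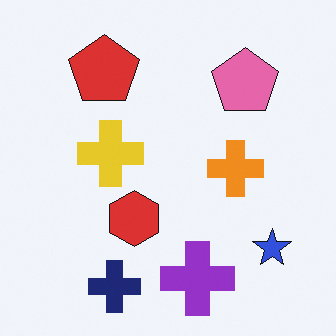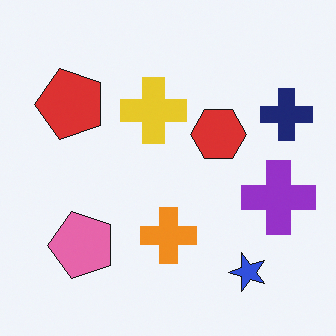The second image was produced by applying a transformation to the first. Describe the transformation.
The transformation is: transposed (reflected across the top-left ↔ bottom-right diagonal).

Shapes have swapped their row and column positions — what was in the top-right is now in the bottom-left — a diagonal reflection.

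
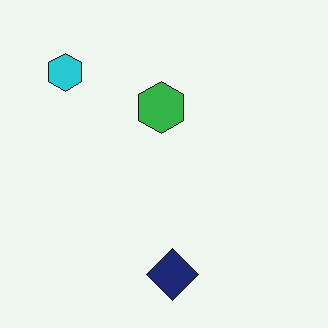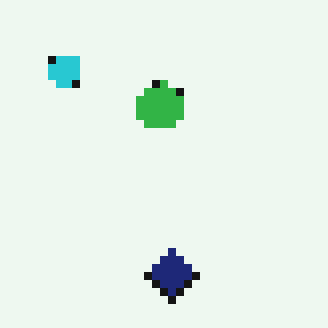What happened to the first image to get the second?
The transformation is: moderately pixelated.

Shapes are reduced to large square blocks; fine edges and outlines are lost — a downscale-then-upscale (mosaic) effect.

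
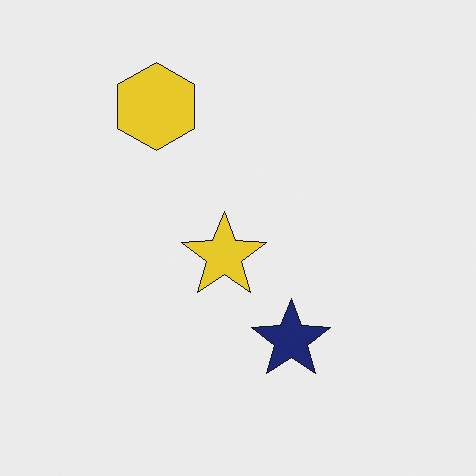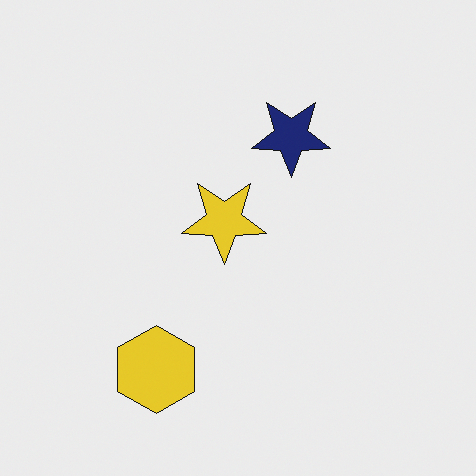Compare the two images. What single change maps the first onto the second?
Flipped vertically (top ↔ bottom).

The yellow hexagon is in the top-left of the first image and the bottom-left of the second — shapes on opposite sides of the horizontal midline have swapped in a mirror flip.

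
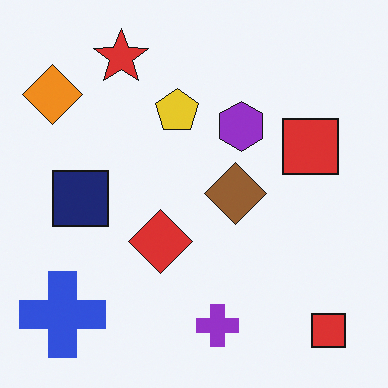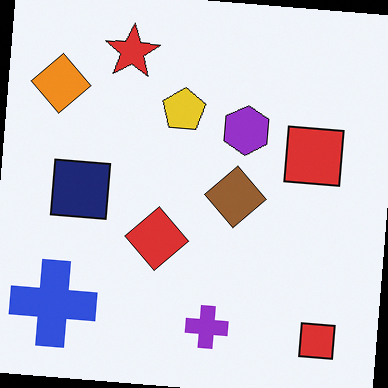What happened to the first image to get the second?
The second image is the first rotated clockwise by a few degrees.

Every shape is tilted by the same angle and the image corners show triangular fill wedges — a whole-image rotation by a non-right angle.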